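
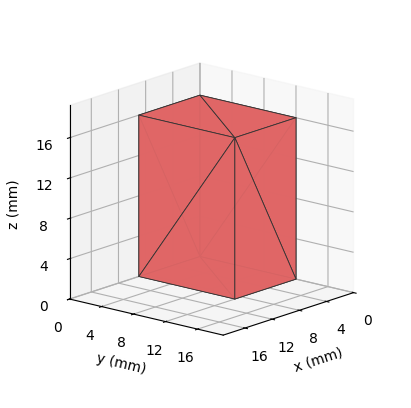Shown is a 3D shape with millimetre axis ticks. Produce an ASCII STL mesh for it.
Reading the render: the shape is a rectangular box, roughly 9 × 12 mm footprint and 16 mm tall (dimensions read to the nearest mm from the axis ticks). For the STL, each face is triangulated and given an outward normal.

solid part
  facet normal 0.0000 0.0000 -1.0000
    outer loop
      vertex 9.0 12.0 0.0
      vertex 9.0 0.0 0.0
      vertex 0.0 0.0 0.0
    endloop
  endfacet
  facet normal 0.0000 0.0000 -1.0000
    outer loop
      vertex 0.0 12.0 0.0
      vertex 9.0 12.0 0.0
      vertex 0.0 0.0 0.0
    endloop
  endfacet
  facet normal 0.0000 0.0000 1.0000
    outer loop
      vertex 0.0 0.0 16.0
      vertex 9.0 0.0 16.0
      vertex 9.0 12.0 16.0
    endloop
  endfacet
  facet normal 0.0000 0.0000 1.0000
    outer loop
      vertex 0.0 0.0 16.0
      vertex 9.0 12.0 16.0
      vertex 0.0 12.0 16.0
    endloop
  endfacet
  facet normal 0.0000 -1.0000 0.0000
    outer loop
      vertex 0.0 0.0 0.0
      vertex 9.0 0.0 0.0
      vertex 9.0 0.0 16.0
    endloop
  endfacet
  facet normal 0.0000 -1.0000 0.0000
    outer loop
      vertex 0.0 0.0 0.0
      vertex 9.0 0.0 16.0
      vertex 0.0 0.0 16.0
    endloop
  endfacet
  facet normal 0.0000 1.0000 0.0000
    outer loop
      vertex 9.0 12.0 16.0
      vertex 9.0 12.0 0.0
      vertex 0.0 12.0 0.0
    endloop
  endfacet
  facet normal 0.0000 1.0000 0.0000
    outer loop
      vertex 0.0 12.0 16.0
      vertex 9.0 12.0 16.0
      vertex 0.0 12.0 0.0
    endloop
  endfacet
  facet normal -1.0000 0.0000 0.0000
    outer loop
      vertex 0.0 12.0 16.0
      vertex 0.0 12.0 0.0
      vertex 0.0 0.0 0.0
    endloop
  endfacet
  facet normal -1.0000 0.0000 0.0000
    outer loop
      vertex 0.0 0.0 16.0
      vertex 0.0 12.0 16.0
      vertex 0.0 0.0 0.0
    endloop
  endfacet
  facet normal 1.0000 0.0000 0.0000
    outer loop
      vertex 9.0 0.0 0.0
      vertex 9.0 12.0 0.0
      vertex 9.0 12.0 16.0
    endloop
  endfacet
  facet normal 1.0000 0.0000 0.0000
    outer loop
      vertex 9.0 0.0 0.0
      vertex 9.0 12.0 16.0
      vertex 9.0 0.0 16.0
    endloop
  endfacet
endsolid part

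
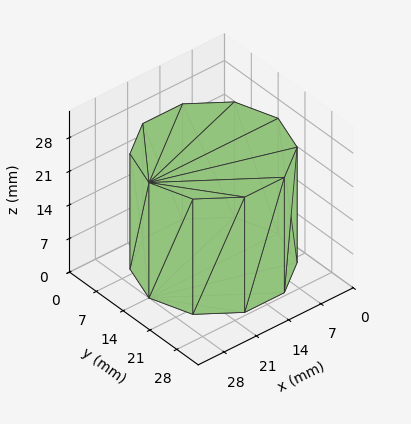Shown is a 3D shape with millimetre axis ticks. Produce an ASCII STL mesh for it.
Reading the render: the shape is a regular 10-sided prism (a cylinder approximated with 10 flat sides), circumscribed radius ≈ 14 mm, height ≈ 24 mm (dimensions read to the nearest mm from the axis ticks). For the STL, each face is triangulated and given an outward normal.

solid part
  facet normal 0.0000 0.0000 -1.0000
    outer loop
      vertex 18.3 27.3 0.0
      vertex 25.3 22.2 0.0
      vertex 28.0 14.0 0.0
    endloop
  endfacet
  facet normal 0.0000 0.0000 -1.0000
    outer loop
      vertex 9.7 27.3 0.0
      vertex 18.3 27.3 0.0
      vertex 28.0 14.0 0.0
    endloop
  endfacet
  facet normal 0.0000 0.0000 -1.0000
    outer loop
      vertex 2.7 22.2 0.0
      vertex 9.7 27.3 0.0
      vertex 28.0 14.0 0.0
    endloop
  endfacet
  facet normal 0.0000 0.0000 -1.0000
    outer loop
      vertex 0.0 14.0 0.0
      vertex 2.7 22.2 0.0
      vertex 28.0 14.0 0.0
    endloop
  endfacet
  facet normal 0.0000 0.0000 -1.0000
    outer loop
      vertex 2.7 5.8 0.0
      vertex 0.0 14.0 0.0
      vertex 28.0 14.0 0.0
    endloop
  endfacet
  facet normal 0.0000 0.0000 -1.0000
    outer loop
      vertex 9.7 0.7 0.0
      vertex 2.7 5.8 0.0
      vertex 28.0 14.0 0.0
    endloop
  endfacet
  facet normal 0.0000 0.0000 -1.0000
    outer loop
      vertex 18.3 0.7 0.0
      vertex 9.7 0.7 0.0
      vertex 28.0 14.0 0.0
    endloop
  endfacet
  facet normal 0.0000 0.0000 -1.0000
    outer loop
      vertex 25.3 5.8 0.0
      vertex 18.3 0.7 0.0
      vertex 28.0 14.0 0.0
    endloop
  endfacet
  facet normal 0.0000 0.0000 1.0000
    outer loop
      vertex 28.0 14.0 24.0
      vertex 25.3 22.2 24.0
      vertex 18.3 27.3 24.0
    endloop
  endfacet
  facet normal 0.0000 0.0000 1.0000
    outer loop
      vertex 28.0 14.0 24.0
      vertex 18.3 27.3 24.0
      vertex 9.7 27.3 24.0
    endloop
  endfacet
  facet normal 0.0000 0.0000 1.0000
    outer loop
      vertex 28.0 14.0 24.0
      vertex 9.7 27.3 24.0
      vertex 2.7 22.2 24.0
    endloop
  endfacet
  facet normal 0.0000 0.0000 1.0000
    outer loop
      vertex 28.0 14.0 24.0
      vertex 2.7 22.2 24.0
      vertex 0.0 14.0 24.0
    endloop
  endfacet
  facet normal 0.0000 0.0000 1.0000
    outer loop
      vertex 28.0 14.0 24.0
      vertex 0.0 14.0 24.0
      vertex 2.7 5.8 24.0
    endloop
  endfacet
  facet normal 0.0000 0.0000 1.0000
    outer loop
      vertex 28.0 14.0 24.0
      vertex 2.7 5.8 24.0
      vertex 9.7 0.7 24.0
    endloop
  endfacet
  facet normal 0.0000 0.0000 1.0000
    outer loop
      vertex 28.0 14.0 24.0
      vertex 9.7 0.7 24.0
      vertex 18.3 0.7 24.0
    endloop
  endfacet
  facet normal 0.0000 0.0000 1.0000
    outer loop
      vertex 28.0 14.0 24.0
      vertex 18.3 0.7 24.0
      vertex 25.3 5.8 24.0
    endloop
  endfacet
  facet normal 0.9498 0.3128 0.0000
    outer loop
      vertex 28.0 14.0 0.0
      vertex 25.3 22.2 0.0
      vertex 25.3 22.2 24.0
    endloop
  endfacet
  facet normal 0.9498 0.3128 0.0000
    outer loop
      vertex 28.0 14.0 0.0
      vertex 25.3 22.2 24.0
      vertex 28.0 14.0 24.0
    endloop
  endfacet
  facet normal 0.5889 0.8082 0.0000
    outer loop
      vertex 25.3 22.2 0.0
      vertex 18.3 27.3 0.0
      vertex 18.3 27.3 24.0
    endloop
  endfacet
  facet normal 0.5889 0.8082 0.0000
    outer loop
      vertex 25.3 22.2 0.0
      vertex 18.3 27.3 24.0
      vertex 25.3 22.2 24.0
    endloop
  endfacet
  facet normal 0.0000 1.0000 0.0000
    outer loop
      vertex 18.3 27.3 0.0
      vertex 9.7 27.3 0.0
      vertex 9.7 27.3 24.0
    endloop
  endfacet
  facet normal 0.0000 1.0000 0.0000
    outer loop
      vertex 18.3 27.3 0.0
      vertex 9.7 27.3 24.0
      vertex 18.3 27.3 24.0
    endloop
  endfacet
  facet normal -0.5889 0.8082 0.0000
    outer loop
      vertex 9.7 27.3 0.0
      vertex 2.7 22.2 0.0
      vertex 2.7 22.2 24.0
    endloop
  endfacet
  facet normal -0.5889 0.8082 0.0000
    outer loop
      vertex 9.7 27.3 0.0
      vertex 2.7 22.2 24.0
      vertex 9.7 27.3 24.0
    endloop
  endfacet
  facet normal -0.9498 0.3128 0.0000
    outer loop
      vertex 2.7 22.2 0.0
      vertex 0.0 14.0 0.0
      vertex 0.0 14.0 24.0
    endloop
  endfacet
  facet normal -0.9498 0.3128 0.0000
    outer loop
      vertex 2.7 22.2 0.0
      vertex 0.0 14.0 24.0
      vertex 2.7 22.2 24.0
    endloop
  endfacet
  facet normal -0.9498 -0.3128 0.0000
    outer loop
      vertex 0.0 14.0 0.0
      vertex 2.7 5.8 0.0
      vertex 2.7 5.8 24.0
    endloop
  endfacet
  facet normal -0.9498 -0.3128 0.0000
    outer loop
      vertex 0.0 14.0 0.0
      vertex 2.7 5.8 24.0
      vertex 0.0 14.0 24.0
    endloop
  endfacet
  facet normal -0.5889 -0.8082 0.0000
    outer loop
      vertex 2.7 5.8 0.0
      vertex 9.7 0.7 0.0
      vertex 9.7 0.7 24.0
    endloop
  endfacet
  facet normal -0.5889 -0.8082 0.0000
    outer loop
      vertex 2.7 5.8 0.0
      vertex 9.7 0.7 24.0
      vertex 2.7 5.8 24.0
    endloop
  endfacet
  facet normal 0.0000 -1.0000 0.0000
    outer loop
      vertex 9.7 0.7 0.0
      vertex 18.3 0.7 0.0
      vertex 18.3 0.7 24.0
    endloop
  endfacet
  facet normal 0.0000 -1.0000 0.0000
    outer loop
      vertex 9.7 0.7 0.0
      vertex 18.3 0.7 24.0
      vertex 9.7 0.7 24.0
    endloop
  endfacet
  facet normal 0.5889 -0.8082 0.0000
    outer loop
      vertex 18.3 0.7 0.0
      vertex 25.3 5.8 0.0
      vertex 25.3 5.8 24.0
    endloop
  endfacet
  facet normal 0.5889 -0.8082 0.0000
    outer loop
      vertex 18.3 0.7 0.0
      vertex 25.3 5.8 24.0
      vertex 18.3 0.7 24.0
    endloop
  endfacet
  facet normal 0.9498 -0.3128 0.0000
    outer loop
      vertex 25.3 5.8 0.0
      vertex 28.0 14.0 0.0
      vertex 28.0 14.0 24.0
    endloop
  endfacet
  facet normal 0.9498 -0.3128 0.0000
    outer loop
      vertex 25.3 5.8 0.0
      vertex 28.0 14.0 24.0
      vertex 25.3 5.8 24.0
    endloop
  endfacet
endsolid part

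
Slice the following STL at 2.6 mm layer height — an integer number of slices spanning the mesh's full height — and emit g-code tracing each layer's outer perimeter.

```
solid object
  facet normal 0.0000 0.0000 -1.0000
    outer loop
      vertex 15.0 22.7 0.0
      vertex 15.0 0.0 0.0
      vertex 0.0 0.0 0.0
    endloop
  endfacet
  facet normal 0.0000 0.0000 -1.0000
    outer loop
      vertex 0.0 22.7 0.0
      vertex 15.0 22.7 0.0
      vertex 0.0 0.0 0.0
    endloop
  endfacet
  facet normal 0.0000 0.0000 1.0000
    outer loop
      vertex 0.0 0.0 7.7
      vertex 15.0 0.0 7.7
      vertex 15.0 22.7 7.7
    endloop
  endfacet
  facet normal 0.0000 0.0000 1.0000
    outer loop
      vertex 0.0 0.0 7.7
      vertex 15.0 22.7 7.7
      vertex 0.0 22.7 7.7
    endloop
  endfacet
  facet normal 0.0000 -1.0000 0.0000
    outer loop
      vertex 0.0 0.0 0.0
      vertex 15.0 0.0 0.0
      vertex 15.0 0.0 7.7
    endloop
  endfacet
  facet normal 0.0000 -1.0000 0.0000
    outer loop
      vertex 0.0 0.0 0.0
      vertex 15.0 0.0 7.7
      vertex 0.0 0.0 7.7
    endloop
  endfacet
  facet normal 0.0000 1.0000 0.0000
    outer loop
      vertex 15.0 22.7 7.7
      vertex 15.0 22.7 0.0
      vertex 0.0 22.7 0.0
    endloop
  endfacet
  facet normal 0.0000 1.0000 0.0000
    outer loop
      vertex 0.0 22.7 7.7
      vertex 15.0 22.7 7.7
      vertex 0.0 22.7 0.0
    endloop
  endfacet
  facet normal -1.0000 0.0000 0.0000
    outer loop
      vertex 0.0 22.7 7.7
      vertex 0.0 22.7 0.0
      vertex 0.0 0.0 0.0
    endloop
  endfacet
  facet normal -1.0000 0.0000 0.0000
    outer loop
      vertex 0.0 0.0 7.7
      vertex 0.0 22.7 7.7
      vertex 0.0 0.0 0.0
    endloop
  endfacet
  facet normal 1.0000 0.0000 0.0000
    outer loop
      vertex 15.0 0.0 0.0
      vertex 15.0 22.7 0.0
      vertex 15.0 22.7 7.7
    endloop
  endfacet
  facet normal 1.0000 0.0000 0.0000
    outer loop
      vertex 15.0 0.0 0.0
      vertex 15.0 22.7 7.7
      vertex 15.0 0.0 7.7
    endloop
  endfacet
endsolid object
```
; perimeter-only toolpath
G21 ; units = mm
G90 ; absolute positioning
G28 ; home
; layer 1
G0 Z2.6
G0 X0.0 Y0.0
G1 X15.0 Y0.0
G1 X15.0 Y22.7
G1 X0.0 Y22.7
G1 X0.0 Y0.0
; layer 2
G0 Z5.1
G0 X0.0 Y0.0
G1 X15.0 Y0.0
G1 X15.0 Y22.7
G1 X0.0 Y22.7
G1 X0.0 Y0.0
; layer 3
G0 Z7.7
G0 X0.0 Y0.0
G1 X15.0 Y0.0
G1 X15.0 Y22.7
G1 X0.0 Y22.7
G1 X0.0 Y0.0
M2 ; end

The solid is a rectangular box, roughly 15 × 22.7 mm footprint and 7.7 mm tall. Slicing at Δz = 2.6 mm — 3 equal slices spanning the solid's height, so layer i sits at z = i·h/3 — gives 3 non-empty perimeters. Each is a 4-segment closed polygon; G0 lifts to the layer z and rapids to the start vertex, then G1 traces the edges.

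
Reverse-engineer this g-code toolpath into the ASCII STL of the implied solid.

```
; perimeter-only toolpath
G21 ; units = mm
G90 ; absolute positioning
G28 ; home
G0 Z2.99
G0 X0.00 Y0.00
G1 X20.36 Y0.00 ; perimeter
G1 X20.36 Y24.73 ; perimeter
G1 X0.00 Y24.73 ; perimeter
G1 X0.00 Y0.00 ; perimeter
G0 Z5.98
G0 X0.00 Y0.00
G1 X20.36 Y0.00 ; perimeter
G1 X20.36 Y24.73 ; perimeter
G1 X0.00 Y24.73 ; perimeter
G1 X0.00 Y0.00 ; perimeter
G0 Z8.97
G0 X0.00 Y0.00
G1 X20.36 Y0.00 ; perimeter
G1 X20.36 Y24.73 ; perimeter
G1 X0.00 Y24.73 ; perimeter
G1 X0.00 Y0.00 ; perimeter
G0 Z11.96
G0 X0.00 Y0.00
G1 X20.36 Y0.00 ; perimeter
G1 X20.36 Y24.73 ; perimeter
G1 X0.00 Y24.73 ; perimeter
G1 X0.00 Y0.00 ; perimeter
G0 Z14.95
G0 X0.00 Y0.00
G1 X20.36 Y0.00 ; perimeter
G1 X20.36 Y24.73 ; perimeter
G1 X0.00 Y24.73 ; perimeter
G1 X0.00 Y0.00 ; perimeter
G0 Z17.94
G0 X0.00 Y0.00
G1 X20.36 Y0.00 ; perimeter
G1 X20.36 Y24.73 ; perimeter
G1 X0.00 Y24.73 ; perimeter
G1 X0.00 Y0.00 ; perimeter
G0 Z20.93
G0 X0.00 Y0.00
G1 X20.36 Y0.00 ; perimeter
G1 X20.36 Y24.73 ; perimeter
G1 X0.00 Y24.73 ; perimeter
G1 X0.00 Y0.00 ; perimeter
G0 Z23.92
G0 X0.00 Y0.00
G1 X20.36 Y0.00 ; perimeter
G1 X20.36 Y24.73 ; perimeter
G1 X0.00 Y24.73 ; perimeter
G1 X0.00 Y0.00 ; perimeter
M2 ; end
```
solid part
  facet normal 0.0000 0.0000 -1.0000
    outer loop
      vertex 20.36 24.73 0.00
      vertex 20.36 0.00 0.00
      vertex 0.00 0.00 0.00
    endloop
  endfacet
  facet normal 0.0000 0.0000 -1.0000
    outer loop
      vertex 0.00 24.73 0.00
      vertex 20.36 24.73 0.00
      vertex 0.00 0.00 0.00
    endloop
  endfacet
  facet normal 0.0000 0.0000 1.0000
    outer loop
      vertex 0.00 0.00 23.92
      vertex 20.36 0.00 23.92
      vertex 20.36 24.73 23.92
    endloop
  endfacet
  facet normal 0.0000 0.0000 1.0000
    outer loop
      vertex 0.00 0.00 23.92
      vertex 20.36 24.73 23.92
      vertex 0.00 24.73 23.92
    endloop
  endfacet
  facet normal 0.0000 -1.0000 0.0000
    outer loop
      vertex 0.00 0.00 0.00
      vertex 20.36 0.00 0.00
      vertex 20.36 0.00 23.92
    endloop
  endfacet
  facet normal 0.0000 -1.0000 0.0000
    outer loop
      vertex 0.00 0.00 0.00
      vertex 20.36 0.00 23.92
      vertex 0.00 0.00 23.92
    endloop
  endfacet
  facet normal 0.0000 1.0000 0.0000
    outer loop
      vertex 20.36 24.73 23.92
      vertex 20.36 24.73 0.00
      vertex 0.00 24.73 0.00
    endloop
  endfacet
  facet normal 0.0000 1.0000 0.0000
    outer loop
      vertex 0.00 24.73 23.92
      vertex 20.36 24.73 23.92
      vertex 0.00 24.73 0.00
    endloop
  endfacet
  facet normal -1.0000 0.0000 0.0000
    outer loop
      vertex 0.00 24.73 23.92
      vertex 0.00 24.73 0.00
      vertex 0.00 0.00 0.00
    endloop
  endfacet
  facet normal -1.0000 0.0000 0.0000
    outer loop
      vertex 0.00 0.00 23.92
      vertex 0.00 24.73 23.92
      vertex 0.00 0.00 0.00
    endloop
  endfacet
  facet normal 1.0000 0.0000 0.0000
    outer loop
      vertex 20.36 0.00 0.00
      vertex 20.36 24.73 0.00
      vertex 20.36 24.73 23.92
    endloop
  endfacet
  facet normal 1.0000 0.0000 0.0000
    outer loop
      vertex 20.36 0.00 0.00
      vertex 20.36 24.73 23.92
      vertex 20.36 0.00 23.92
    endloop
  endfacet
endsolid part

The G0 Z moves step by Δz≈2.99 mm. Every layer's G1 loop is the same polygon, so the solid is a straight extrusion of it from z=0 to z≈23.9. Closing with flat bottom and top caps and triangulating gives 12 facets — a rectangular box, roughly 20.4 × 24.7 mm footprint and 23.9 mm tall.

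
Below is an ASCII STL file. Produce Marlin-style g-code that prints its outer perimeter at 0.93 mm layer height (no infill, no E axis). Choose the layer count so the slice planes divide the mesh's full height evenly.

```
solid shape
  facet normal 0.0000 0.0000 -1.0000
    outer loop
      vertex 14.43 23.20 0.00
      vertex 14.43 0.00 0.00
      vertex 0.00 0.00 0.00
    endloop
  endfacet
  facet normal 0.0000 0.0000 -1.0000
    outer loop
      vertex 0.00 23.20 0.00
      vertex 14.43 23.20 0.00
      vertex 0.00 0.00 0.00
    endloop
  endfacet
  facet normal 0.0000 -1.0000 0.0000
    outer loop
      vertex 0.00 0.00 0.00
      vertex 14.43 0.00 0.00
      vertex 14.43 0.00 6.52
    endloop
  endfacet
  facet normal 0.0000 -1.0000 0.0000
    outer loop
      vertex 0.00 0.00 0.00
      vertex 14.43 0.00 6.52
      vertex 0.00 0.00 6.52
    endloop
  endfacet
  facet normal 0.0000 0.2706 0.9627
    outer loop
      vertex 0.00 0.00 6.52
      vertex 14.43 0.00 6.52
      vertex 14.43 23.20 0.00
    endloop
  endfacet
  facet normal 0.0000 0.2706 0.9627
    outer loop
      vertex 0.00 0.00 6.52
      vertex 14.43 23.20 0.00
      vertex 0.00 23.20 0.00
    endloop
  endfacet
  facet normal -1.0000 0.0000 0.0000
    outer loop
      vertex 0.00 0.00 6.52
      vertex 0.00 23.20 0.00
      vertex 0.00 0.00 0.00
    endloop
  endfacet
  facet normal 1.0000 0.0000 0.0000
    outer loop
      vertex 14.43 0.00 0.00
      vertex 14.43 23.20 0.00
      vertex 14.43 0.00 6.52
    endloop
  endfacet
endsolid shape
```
; perimeter-only toolpath
G21 ; units = mm
G90 ; absolute positioning
G28 ; home
; layer 1
G0 Z0.93
G0 X0.00 Y0.00
G1 X14.43 Y0.00
G1 X14.43 Y19.89
G1 X0.00 Y19.89
G1 X0.00 Y0.00
; layer 2
G0 Z1.86
G0 X0.00 Y0.00
G1 X14.43 Y0.00
G1 X14.43 Y16.57
G1 X0.00 Y16.57
G1 X0.00 Y0.00
; layer 3
G0 Z2.79
G0 X0.00 Y0.00
G1 X14.43 Y0.00
G1 X14.43 Y13.26
G1 X0.00 Y13.26
G1 X0.00 Y0.00
; layer 4
G0 Z3.73
G0 X0.00 Y0.00
G1 X14.43 Y0.00
G1 X14.43 Y9.94
G1 X0.00 Y9.94
G1 X0.00 Y0.00
; layer 5
G0 Z4.66
G0 X0.00 Y0.00
G1 X14.43 Y0.00
G1 X14.43 Y6.63
G1 X0.00 Y6.63
G1 X0.00 Y0.00
; layer 6
G0 Z5.59
G0 X0.00 Y0.00
G1 X14.43 Y0.00
G1 X14.43 Y3.31
G1 X0.00 Y3.31
G1 X0.00 Y0.00
M2 ; end

The solid is a wedge (ramp): 14.4 × 23.2 mm base, rising to 6.52 mm along the y=0 edge and sloping linearly to z=0 at y=23.2. Slicing at Δz = 0.93 mm — 7 equal slices spanning the solid's height, so layer i sits at z = i·h/7 — gives 6 non-empty perimeters. Each is a 4-segment closed polygon; G0 lifts to the layer z and rapids to the start vertex, then G1 traces the edges. The cross-section shrinks linearly with z (the slice at the apex is degenerate and omitted).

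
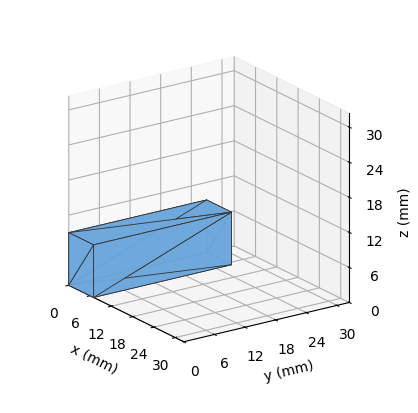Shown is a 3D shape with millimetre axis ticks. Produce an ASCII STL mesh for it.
Reading the render: the shape is a rectangular box, roughly 7 × 27 mm footprint and 9 mm tall (dimensions read to the nearest mm from the axis ticks). For the STL, each face is triangulated and given an outward normal.

solid part
  facet normal 0.0000 0.0000 -1.0000
    outer loop
      vertex 7.00 27.00 0.00
      vertex 7.00 0.00 0.00
      vertex 0.00 0.00 0.00
    endloop
  endfacet
  facet normal 0.0000 0.0000 -1.0000
    outer loop
      vertex 0.00 27.00 0.00
      vertex 7.00 27.00 0.00
      vertex 0.00 0.00 0.00
    endloop
  endfacet
  facet normal 0.0000 0.0000 1.0000
    outer loop
      vertex 0.00 0.00 9.00
      vertex 7.00 0.00 9.00
      vertex 7.00 27.00 9.00
    endloop
  endfacet
  facet normal 0.0000 0.0000 1.0000
    outer loop
      vertex 0.00 0.00 9.00
      vertex 7.00 27.00 9.00
      vertex 0.00 27.00 9.00
    endloop
  endfacet
  facet normal 0.0000 -1.0000 0.0000
    outer loop
      vertex 0.00 0.00 0.00
      vertex 7.00 0.00 0.00
      vertex 7.00 0.00 9.00
    endloop
  endfacet
  facet normal 0.0000 -1.0000 0.0000
    outer loop
      vertex 0.00 0.00 0.00
      vertex 7.00 0.00 9.00
      vertex 0.00 0.00 9.00
    endloop
  endfacet
  facet normal 0.0000 1.0000 0.0000
    outer loop
      vertex 7.00 27.00 9.00
      vertex 7.00 27.00 0.00
      vertex 0.00 27.00 0.00
    endloop
  endfacet
  facet normal 0.0000 1.0000 0.0000
    outer loop
      vertex 0.00 27.00 9.00
      vertex 7.00 27.00 9.00
      vertex 0.00 27.00 0.00
    endloop
  endfacet
  facet normal -1.0000 0.0000 0.0000
    outer loop
      vertex 0.00 27.00 9.00
      vertex 0.00 27.00 0.00
      vertex 0.00 0.00 0.00
    endloop
  endfacet
  facet normal -1.0000 0.0000 0.0000
    outer loop
      vertex 0.00 0.00 9.00
      vertex 0.00 27.00 9.00
      vertex 0.00 0.00 0.00
    endloop
  endfacet
  facet normal 1.0000 0.0000 0.0000
    outer loop
      vertex 7.00 0.00 0.00
      vertex 7.00 27.00 0.00
      vertex 7.00 27.00 9.00
    endloop
  endfacet
  facet normal 1.0000 0.0000 0.0000
    outer loop
      vertex 7.00 0.00 0.00
      vertex 7.00 27.00 9.00
      vertex 7.00 0.00 9.00
    endloop
  endfacet
endsolid part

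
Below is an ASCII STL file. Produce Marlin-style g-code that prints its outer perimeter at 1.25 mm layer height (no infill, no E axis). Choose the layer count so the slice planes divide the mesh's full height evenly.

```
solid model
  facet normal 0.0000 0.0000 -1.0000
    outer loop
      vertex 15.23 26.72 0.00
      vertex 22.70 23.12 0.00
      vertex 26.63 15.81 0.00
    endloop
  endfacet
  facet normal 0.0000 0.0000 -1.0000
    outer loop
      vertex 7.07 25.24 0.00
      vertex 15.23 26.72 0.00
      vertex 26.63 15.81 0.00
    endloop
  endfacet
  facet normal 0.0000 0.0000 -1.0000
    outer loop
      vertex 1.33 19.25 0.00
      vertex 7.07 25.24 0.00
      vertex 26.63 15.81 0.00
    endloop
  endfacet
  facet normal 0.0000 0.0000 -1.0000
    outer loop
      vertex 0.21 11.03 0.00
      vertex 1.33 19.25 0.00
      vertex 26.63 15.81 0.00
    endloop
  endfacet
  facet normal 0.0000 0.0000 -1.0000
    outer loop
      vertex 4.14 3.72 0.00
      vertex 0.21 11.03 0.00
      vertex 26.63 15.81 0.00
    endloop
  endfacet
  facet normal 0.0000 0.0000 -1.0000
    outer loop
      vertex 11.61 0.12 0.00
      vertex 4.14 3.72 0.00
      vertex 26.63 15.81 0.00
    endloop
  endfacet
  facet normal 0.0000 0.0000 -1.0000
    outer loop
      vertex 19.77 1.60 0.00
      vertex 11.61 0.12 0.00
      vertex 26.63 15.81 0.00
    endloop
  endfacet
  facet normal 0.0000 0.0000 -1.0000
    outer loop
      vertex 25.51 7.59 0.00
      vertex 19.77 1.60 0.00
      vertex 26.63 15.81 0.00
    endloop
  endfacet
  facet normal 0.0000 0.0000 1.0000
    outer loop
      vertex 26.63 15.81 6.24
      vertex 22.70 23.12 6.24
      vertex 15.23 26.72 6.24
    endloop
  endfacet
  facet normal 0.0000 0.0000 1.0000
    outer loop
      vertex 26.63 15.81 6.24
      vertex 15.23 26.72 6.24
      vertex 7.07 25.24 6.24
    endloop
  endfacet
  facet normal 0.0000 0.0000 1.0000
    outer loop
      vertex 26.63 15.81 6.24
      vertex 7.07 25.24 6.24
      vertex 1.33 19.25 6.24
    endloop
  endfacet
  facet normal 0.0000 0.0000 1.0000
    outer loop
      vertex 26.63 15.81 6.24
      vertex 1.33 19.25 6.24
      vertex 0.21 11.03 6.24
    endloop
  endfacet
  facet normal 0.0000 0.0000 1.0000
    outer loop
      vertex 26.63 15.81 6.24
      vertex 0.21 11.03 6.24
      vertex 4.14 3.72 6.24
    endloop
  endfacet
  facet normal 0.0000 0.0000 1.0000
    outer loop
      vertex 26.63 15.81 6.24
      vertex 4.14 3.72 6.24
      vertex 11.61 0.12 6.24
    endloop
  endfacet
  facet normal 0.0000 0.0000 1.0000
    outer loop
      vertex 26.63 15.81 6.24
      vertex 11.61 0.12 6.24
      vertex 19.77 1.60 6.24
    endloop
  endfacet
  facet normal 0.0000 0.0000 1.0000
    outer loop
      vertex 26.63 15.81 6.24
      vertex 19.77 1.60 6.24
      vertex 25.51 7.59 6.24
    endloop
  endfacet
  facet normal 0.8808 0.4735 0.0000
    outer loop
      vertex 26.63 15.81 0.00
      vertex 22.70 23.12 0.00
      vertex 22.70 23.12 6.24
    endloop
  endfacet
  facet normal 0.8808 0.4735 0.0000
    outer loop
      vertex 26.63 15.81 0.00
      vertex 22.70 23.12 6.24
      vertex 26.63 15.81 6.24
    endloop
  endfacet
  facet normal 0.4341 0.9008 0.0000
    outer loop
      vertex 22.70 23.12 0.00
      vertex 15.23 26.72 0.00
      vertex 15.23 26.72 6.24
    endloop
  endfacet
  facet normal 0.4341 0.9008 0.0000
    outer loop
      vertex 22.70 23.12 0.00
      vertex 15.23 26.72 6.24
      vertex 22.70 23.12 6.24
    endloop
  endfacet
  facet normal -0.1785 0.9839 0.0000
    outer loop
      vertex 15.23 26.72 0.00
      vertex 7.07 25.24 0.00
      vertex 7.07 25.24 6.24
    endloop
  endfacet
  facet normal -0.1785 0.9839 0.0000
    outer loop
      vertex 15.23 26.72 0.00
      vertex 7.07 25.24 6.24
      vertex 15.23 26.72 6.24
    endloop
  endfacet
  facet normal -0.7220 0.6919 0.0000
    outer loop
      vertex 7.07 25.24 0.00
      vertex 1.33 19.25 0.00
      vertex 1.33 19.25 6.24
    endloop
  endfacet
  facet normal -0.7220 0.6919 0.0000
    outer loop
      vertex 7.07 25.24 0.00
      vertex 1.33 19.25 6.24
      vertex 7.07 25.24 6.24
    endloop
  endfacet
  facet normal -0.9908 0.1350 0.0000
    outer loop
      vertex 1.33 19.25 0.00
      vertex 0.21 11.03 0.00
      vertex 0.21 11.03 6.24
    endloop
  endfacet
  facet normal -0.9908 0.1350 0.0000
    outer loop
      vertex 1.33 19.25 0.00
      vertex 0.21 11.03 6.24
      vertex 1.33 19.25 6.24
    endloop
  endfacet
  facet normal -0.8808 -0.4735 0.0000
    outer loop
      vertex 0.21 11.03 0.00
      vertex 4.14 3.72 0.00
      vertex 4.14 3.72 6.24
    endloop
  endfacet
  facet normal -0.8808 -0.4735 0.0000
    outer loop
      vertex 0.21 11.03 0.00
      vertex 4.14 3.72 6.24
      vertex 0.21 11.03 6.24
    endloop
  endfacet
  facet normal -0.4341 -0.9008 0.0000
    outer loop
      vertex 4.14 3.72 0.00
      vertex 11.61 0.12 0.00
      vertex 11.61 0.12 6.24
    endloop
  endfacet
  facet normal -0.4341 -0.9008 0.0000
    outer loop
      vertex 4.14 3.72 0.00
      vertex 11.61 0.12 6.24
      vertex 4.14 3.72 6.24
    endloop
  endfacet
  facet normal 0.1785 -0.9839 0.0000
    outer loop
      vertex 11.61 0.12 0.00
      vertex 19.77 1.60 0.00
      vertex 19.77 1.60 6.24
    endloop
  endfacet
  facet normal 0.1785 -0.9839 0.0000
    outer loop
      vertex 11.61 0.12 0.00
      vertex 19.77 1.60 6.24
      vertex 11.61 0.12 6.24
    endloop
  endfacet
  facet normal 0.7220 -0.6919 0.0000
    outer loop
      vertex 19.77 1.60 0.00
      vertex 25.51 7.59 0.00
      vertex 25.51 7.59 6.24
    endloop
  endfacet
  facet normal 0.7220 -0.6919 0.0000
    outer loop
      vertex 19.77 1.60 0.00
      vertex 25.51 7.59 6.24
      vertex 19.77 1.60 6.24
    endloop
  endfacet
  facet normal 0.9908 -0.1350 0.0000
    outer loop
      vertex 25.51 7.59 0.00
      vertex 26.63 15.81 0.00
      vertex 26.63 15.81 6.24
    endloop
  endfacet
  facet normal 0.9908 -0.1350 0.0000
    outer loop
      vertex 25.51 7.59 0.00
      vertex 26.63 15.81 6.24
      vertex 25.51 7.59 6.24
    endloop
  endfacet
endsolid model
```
; perimeter-only toolpath
G21 ; units = mm
G90 ; absolute positioning
G28 ; home
; layer 1
G0 Z1.25
G0 X26.63 Y15.81
G1 X22.70 Y23.12
G1 X15.23 Y26.72
G1 X7.07 Y25.24
G1 X1.33 Y19.25
G1 X0.21 Y11.03
G1 X4.14 Y3.72
G1 X11.61 Y0.12
G1 X19.77 Y1.60
G1 X25.51 Y7.59
G1 X26.63 Y15.81
; layer 2
G0 Z2.50
G0 X26.63 Y15.81
G1 X22.70 Y23.12
G1 X15.23 Y26.72
G1 X7.07 Y25.24
G1 X1.33 Y19.25
G1 X0.21 Y11.03
G1 X4.14 Y3.72
G1 X11.61 Y0.12
G1 X19.77 Y1.60
G1 X25.51 Y7.59
G1 X26.63 Y15.81
; layer 3
G0 Z3.74
G0 X26.63 Y15.81
G1 X22.70 Y23.12
G1 X15.23 Y26.72
G1 X7.07 Y25.24
G1 X1.33 Y19.25
G1 X0.21 Y11.03
G1 X4.14 Y3.72
G1 X11.61 Y0.12
G1 X19.77 Y1.60
G1 X25.51 Y7.59
G1 X26.63 Y15.81
; layer 4
G0 Z4.99
G0 X26.63 Y15.81
G1 X22.70 Y23.12
G1 X15.23 Y26.72
G1 X7.07 Y25.24
G1 X1.33 Y19.25
G1 X0.21 Y11.03
G1 X4.14 Y3.72
G1 X11.61 Y0.12
G1 X19.77 Y1.60
G1 X25.51 Y7.59
G1 X26.63 Y15.81
; layer 5
G0 Z6.24
G0 X26.63 Y15.81
G1 X22.70 Y23.12
G1 X15.23 Y26.72
G1 X7.07 Y25.24
G1 X1.33 Y19.25
G1 X0.21 Y11.03
G1 X4.14 Y3.72
G1 X11.61 Y0.12
G1 X19.77 Y1.60
G1 X25.51 Y7.59
G1 X26.63 Y15.81
M2 ; end

The solid is a regular 10-sided prism (a cylinder approximated with 10 flat sides), circumscribed radius ≈ 13.4 mm, height ≈ 6.24 mm. Slicing at Δz = 1.25 mm — 5 equal slices spanning the solid's height, so layer i sits at z = i·h/5 — gives 5 non-empty perimeters. Each is a 10-segment closed polygon; G0 lifts to the layer z and rapids to the start vertex, then G1 traces the edges.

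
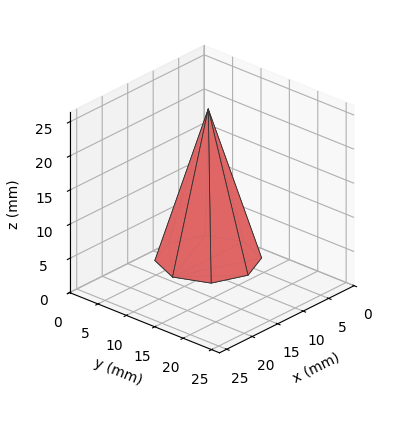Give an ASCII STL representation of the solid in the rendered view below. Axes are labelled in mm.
Reading the render: the shape is a regular 8-sided pyramid, base circumscribed radius ≈ 7 mm, apex at z ≈ 22 mm (dimensions read to the nearest mm from the axis ticks). For the STL, each face is triangulated and given an outward normal.

solid part
  facet normal 0.0000 0.0000 -1.0000
    outer loop
      vertex 7.000 14.000 0.000
      vertex 11.950 11.950 0.000
      vertex 14.000 7.000 0.000
    endloop
  endfacet
  facet normal 0.0000 0.0000 -1.0000
    outer loop
      vertex 2.050 11.950 0.000
      vertex 7.000 14.000 0.000
      vertex 14.000 7.000 0.000
    endloop
  endfacet
  facet normal 0.0000 0.0000 -1.0000
    outer loop
      vertex 0.000 7.000 0.000
      vertex 2.050 11.950 0.000
      vertex 14.000 7.000 0.000
    endloop
  endfacet
  facet normal 0.0000 0.0000 -1.0000
    outer loop
      vertex 2.050 2.050 0.000
      vertex 0.000 7.000 0.000
      vertex 14.000 7.000 0.000
    endloop
  endfacet
  facet normal 0.0000 0.0000 -1.0000
    outer loop
      vertex 7.000 0.000 0.000
      vertex 2.050 2.050 0.000
      vertex 14.000 7.000 0.000
    endloop
  endfacet
  facet normal 0.0000 0.0000 -1.0000
    outer loop
      vertex 11.950 2.050 0.000
      vertex 7.000 0.000 0.000
      vertex 14.000 7.000 0.000
    endloop
  endfacet
  facet normal 0.8864 0.3671 0.2820
    outer loop
      vertex 14.000 7.000 0.000
      vertex 11.950 11.950 0.000
      vertex 7.000 7.000 22.000
    endloop
  endfacet
  facet normal 0.3671 0.8864 0.2820
    outer loop
      vertex 11.950 11.950 0.000
      vertex 7.000 14.000 0.000
      vertex 7.000 7.000 22.000
    endloop
  endfacet
  facet normal -0.3671 0.8864 0.2820
    outer loop
      vertex 7.000 14.000 0.000
      vertex 2.050 11.950 0.000
      vertex 7.000 7.000 22.000
    endloop
  endfacet
  facet normal -0.8864 0.3671 0.2820
    outer loop
      vertex 2.050 11.950 0.000
      vertex 0.000 7.000 0.000
      vertex 7.000 7.000 22.000
    endloop
  endfacet
  facet normal -0.8864 -0.3671 0.2820
    outer loop
      vertex 0.000 7.000 0.000
      vertex 2.050 2.050 0.000
      vertex 7.000 7.000 22.000
    endloop
  endfacet
  facet normal -0.3671 -0.8864 0.2820
    outer loop
      vertex 2.050 2.050 0.000
      vertex 7.000 0.000 0.000
      vertex 7.000 7.000 22.000
    endloop
  endfacet
  facet normal 0.3671 -0.8864 0.2820
    outer loop
      vertex 7.000 0.000 0.000
      vertex 11.950 2.050 0.000
      vertex 7.000 7.000 22.000
    endloop
  endfacet
  facet normal 0.8864 -0.3671 0.2820
    outer loop
      vertex 11.950 2.050 0.000
      vertex 14.000 7.000 0.000
      vertex 7.000 7.000 22.000
    endloop
  endfacet
endsolid part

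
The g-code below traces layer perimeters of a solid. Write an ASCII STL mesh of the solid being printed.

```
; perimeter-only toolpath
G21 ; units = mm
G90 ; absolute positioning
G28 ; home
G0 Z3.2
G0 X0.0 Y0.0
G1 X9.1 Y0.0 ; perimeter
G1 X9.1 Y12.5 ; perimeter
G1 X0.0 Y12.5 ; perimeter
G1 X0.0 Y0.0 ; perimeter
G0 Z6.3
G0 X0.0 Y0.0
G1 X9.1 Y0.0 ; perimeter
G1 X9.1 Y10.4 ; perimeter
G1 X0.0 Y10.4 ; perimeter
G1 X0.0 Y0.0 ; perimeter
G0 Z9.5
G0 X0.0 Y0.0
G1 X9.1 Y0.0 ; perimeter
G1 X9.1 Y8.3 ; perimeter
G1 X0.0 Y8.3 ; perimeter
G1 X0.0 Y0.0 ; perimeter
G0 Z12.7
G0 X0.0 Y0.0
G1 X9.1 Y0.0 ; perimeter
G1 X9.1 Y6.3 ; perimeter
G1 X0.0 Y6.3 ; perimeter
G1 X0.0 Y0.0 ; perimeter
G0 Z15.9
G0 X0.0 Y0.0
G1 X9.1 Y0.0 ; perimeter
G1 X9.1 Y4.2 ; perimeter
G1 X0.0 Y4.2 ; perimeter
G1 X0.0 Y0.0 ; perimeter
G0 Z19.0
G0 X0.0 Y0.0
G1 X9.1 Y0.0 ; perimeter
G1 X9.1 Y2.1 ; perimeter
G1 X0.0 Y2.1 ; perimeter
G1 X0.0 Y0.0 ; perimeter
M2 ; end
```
solid part
  facet normal 0.0000 0.0000 -1.0000
    outer loop
      vertex 9.1 14.6 0.0
      vertex 9.1 0.0 0.0
      vertex 0.0 0.0 0.0
    endloop
  endfacet
  facet normal 0.0000 0.0000 -1.0000
    outer loop
      vertex 0.0 14.6 0.0
      vertex 9.1 14.6 0.0
      vertex 0.0 0.0 0.0
    endloop
  endfacet
  facet normal 0.0000 -1.0000 0.0000
    outer loop
      vertex 0.0 0.0 0.0
      vertex 9.1 0.0 0.0
      vertex 9.1 0.0 22.2
    endloop
  endfacet
  facet normal 0.0000 -1.0000 0.0000
    outer loop
      vertex 0.0 0.0 0.0
      vertex 9.1 0.0 22.2
      vertex 0.0 0.0 22.2
    endloop
  endfacet
  facet normal 0.0000 0.8355 0.5495
    outer loop
      vertex 0.0 0.0 22.2
      vertex 9.1 0.0 22.2
      vertex 9.1 14.6 0.0
    endloop
  endfacet
  facet normal 0.0000 0.8355 0.5495
    outer loop
      vertex 0.0 0.0 22.2
      vertex 9.1 14.6 0.0
      vertex 0.0 14.6 0.0
    endloop
  endfacet
  facet normal -1.0000 0.0000 0.0000
    outer loop
      vertex 0.0 0.0 22.2
      vertex 0.0 14.6 0.0
      vertex 0.0 0.0 0.0
    endloop
  endfacet
  facet normal 1.0000 0.0000 0.0000
    outer loop
      vertex 9.1 0.0 0.0
      vertex 9.1 14.6 0.0
      vertex 9.1 0.0 22.2
    endloop
  endfacet
endsolid part

The G0 Z moves step by Δz≈3.2 mm. The G1 loops shrink linearly with z, so the solid tapers from its base footprint up to z≈22.2. Closing with a flat bottom cap and the tapered top and triangulating gives 8 facets — a wedge (ramp): 9.1 × 14.6 mm base, rising to 22.2 mm along the y=0 edge and sloping linearly to z=0 at y=14.6.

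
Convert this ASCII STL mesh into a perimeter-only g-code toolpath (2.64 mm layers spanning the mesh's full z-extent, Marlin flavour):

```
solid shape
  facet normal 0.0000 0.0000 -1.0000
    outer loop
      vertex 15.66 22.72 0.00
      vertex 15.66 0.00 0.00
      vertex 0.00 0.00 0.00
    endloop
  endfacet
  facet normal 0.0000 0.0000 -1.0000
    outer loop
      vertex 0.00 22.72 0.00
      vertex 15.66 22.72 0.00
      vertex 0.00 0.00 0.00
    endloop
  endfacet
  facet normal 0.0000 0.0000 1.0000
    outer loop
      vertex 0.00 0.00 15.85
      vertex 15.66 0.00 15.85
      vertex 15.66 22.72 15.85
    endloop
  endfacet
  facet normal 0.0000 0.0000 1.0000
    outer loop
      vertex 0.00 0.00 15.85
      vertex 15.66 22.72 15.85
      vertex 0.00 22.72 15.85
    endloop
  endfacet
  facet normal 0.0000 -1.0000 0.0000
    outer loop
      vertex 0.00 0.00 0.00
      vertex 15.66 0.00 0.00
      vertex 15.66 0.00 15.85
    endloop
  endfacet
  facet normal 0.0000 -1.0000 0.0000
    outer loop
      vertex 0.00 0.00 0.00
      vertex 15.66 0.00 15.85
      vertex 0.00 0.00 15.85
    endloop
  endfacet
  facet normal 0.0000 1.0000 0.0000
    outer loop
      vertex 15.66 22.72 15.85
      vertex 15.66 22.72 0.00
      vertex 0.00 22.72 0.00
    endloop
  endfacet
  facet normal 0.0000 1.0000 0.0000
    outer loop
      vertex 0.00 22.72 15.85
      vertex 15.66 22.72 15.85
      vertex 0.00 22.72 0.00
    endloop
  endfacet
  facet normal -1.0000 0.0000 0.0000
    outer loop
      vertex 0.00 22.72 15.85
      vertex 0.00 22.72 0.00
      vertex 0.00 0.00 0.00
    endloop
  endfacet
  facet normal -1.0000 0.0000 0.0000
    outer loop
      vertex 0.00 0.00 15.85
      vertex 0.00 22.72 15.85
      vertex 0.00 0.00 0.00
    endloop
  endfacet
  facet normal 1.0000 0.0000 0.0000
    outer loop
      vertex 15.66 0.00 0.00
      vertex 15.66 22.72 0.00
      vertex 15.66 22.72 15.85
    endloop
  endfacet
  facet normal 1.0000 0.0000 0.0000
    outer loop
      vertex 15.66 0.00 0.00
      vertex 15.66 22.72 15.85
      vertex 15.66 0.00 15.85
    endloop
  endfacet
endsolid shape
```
; perimeter-only toolpath
G21 ; units = mm
G90 ; absolute positioning
G28 ; home
; layer 1
G0 Z2.64
G0 X0.00 Y0.00
G1 X15.66 Y0.00
G1 X15.66 Y22.72
G1 X0.00 Y22.72
G1 X0.00 Y0.00
; layer 2
G0 Z5.28
G0 X0.00 Y0.00
G1 X15.66 Y0.00
G1 X15.66 Y22.72
G1 X0.00 Y22.72
G1 X0.00 Y0.00
; layer 3
G0 Z7.92
G0 X0.00 Y0.00
G1 X15.66 Y0.00
G1 X15.66 Y22.72
G1 X0.00 Y22.72
G1 X0.00 Y0.00
; layer 4
G0 Z10.57
G0 X0.00 Y0.00
G1 X15.66 Y0.00
G1 X15.66 Y22.72
G1 X0.00 Y22.72
G1 X0.00 Y0.00
; layer 5
G0 Z13.21
G0 X0.00 Y0.00
G1 X15.66 Y0.00
G1 X15.66 Y22.72
G1 X0.00 Y22.72
G1 X0.00 Y0.00
; layer 6
G0 Z15.85
G0 X0.00 Y0.00
G1 X15.66 Y0.00
G1 X15.66 Y22.72
G1 X0.00 Y22.72
G1 X0.00 Y0.00
M2 ; end

The solid is a rectangular box, roughly 15.7 × 22.7 mm footprint and 15.8 mm tall. Slicing at Δz = 2.64 mm — 6 equal slices spanning the solid's height, so layer i sits at z = i·h/6 — gives 6 non-empty perimeters. Each is a 4-segment closed polygon; G0 lifts to the layer z and rapids to the start vertex, then G1 traces the edges.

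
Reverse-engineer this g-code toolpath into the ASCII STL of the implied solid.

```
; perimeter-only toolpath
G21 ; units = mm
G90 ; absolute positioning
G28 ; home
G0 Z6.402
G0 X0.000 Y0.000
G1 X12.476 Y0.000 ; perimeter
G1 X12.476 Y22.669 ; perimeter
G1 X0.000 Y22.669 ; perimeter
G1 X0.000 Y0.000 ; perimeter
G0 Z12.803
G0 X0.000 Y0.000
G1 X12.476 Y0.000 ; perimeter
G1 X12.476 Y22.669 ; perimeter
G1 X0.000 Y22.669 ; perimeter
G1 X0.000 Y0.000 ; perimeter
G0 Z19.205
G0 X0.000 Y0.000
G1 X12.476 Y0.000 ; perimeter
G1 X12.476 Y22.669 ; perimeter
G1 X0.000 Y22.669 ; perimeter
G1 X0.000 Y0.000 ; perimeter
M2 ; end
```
solid part
  facet normal 0.0000 0.0000 -1.0000
    outer loop
      vertex 12.476 22.669 0.000
      vertex 12.476 0.000 0.000
      vertex 0.000 0.000 0.000
    endloop
  endfacet
  facet normal 0.0000 0.0000 -1.0000
    outer loop
      vertex 0.000 22.669 0.000
      vertex 12.476 22.669 0.000
      vertex 0.000 0.000 0.000
    endloop
  endfacet
  facet normal 0.0000 0.0000 1.0000
    outer loop
      vertex 0.000 0.000 19.205
      vertex 12.476 0.000 19.205
      vertex 12.476 22.669 19.205
    endloop
  endfacet
  facet normal 0.0000 0.0000 1.0000
    outer loop
      vertex 0.000 0.000 19.205
      vertex 12.476 22.669 19.205
      vertex 0.000 22.669 19.205
    endloop
  endfacet
  facet normal 0.0000 -1.0000 0.0000
    outer loop
      vertex 0.000 0.000 0.000
      vertex 12.476 0.000 0.000
      vertex 12.476 0.000 19.205
    endloop
  endfacet
  facet normal 0.0000 -1.0000 0.0000
    outer loop
      vertex 0.000 0.000 0.000
      vertex 12.476 0.000 19.205
      vertex 0.000 0.000 19.205
    endloop
  endfacet
  facet normal 0.0000 1.0000 0.0000
    outer loop
      vertex 12.476 22.669 19.205
      vertex 12.476 22.669 0.000
      vertex 0.000 22.669 0.000
    endloop
  endfacet
  facet normal 0.0000 1.0000 0.0000
    outer loop
      vertex 0.000 22.669 19.205
      vertex 12.476 22.669 19.205
      vertex 0.000 22.669 0.000
    endloop
  endfacet
  facet normal -1.0000 0.0000 0.0000
    outer loop
      vertex 0.000 22.669 19.205
      vertex 0.000 22.669 0.000
      vertex 0.000 0.000 0.000
    endloop
  endfacet
  facet normal -1.0000 0.0000 0.0000
    outer loop
      vertex 0.000 0.000 19.205
      vertex 0.000 22.669 19.205
      vertex 0.000 0.000 0.000
    endloop
  endfacet
  facet normal 1.0000 0.0000 0.0000
    outer loop
      vertex 12.476 0.000 0.000
      vertex 12.476 22.669 0.000
      vertex 12.476 22.669 19.205
    endloop
  endfacet
  facet normal 1.0000 0.0000 0.0000
    outer loop
      vertex 12.476 0.000 0.000
      vertex 12.476 22.669 19.205
      vertex 12.476 0.000 19.205
    endloop
  endfacet
endsolid part

The G0 Z moves step by Δz≈6.402 mm. Every layer's G1 loop is the same polygon, so the solid is a straight extrusion of it from z=0 to z≈19.2. Closing with flat bottom and top caps and triangulating gives 12 facets — a rectangular box, roughly 12.5 × 22.7 mm footprint and 19.2 mm tall.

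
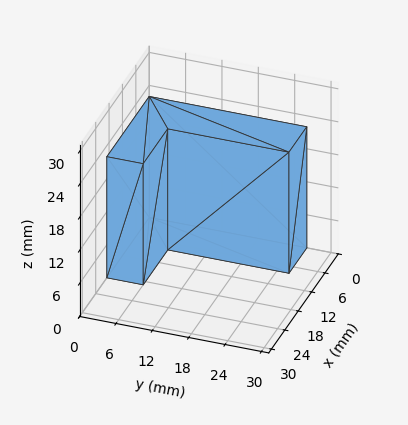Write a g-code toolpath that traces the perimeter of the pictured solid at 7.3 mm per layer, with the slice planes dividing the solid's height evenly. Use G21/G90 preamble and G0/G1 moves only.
Reading the render: the shape is an L-shaped prism: outer 19 × 26 mm, arm thicknesses ≈ 6 mm (horizontal) and 8 mm (vertical), extruded 22 mm in z (dimensions read to the nearest mm from the axis ticks). For the g-code, the solid's height is divided into equal slices at the stated Δz and each level perimeter traced with G1 moves after a G0 lift.

; perimeter-only toolpath
G21 ; units = mm
G90 ; absolute positioning
G28 ; home
; layer 1
G0 Z7.3
G0 X0.0 Y0.0
G1 X19.0 Y0.0
G1 X19.0 Y6.0
G1 X8.0 Y6.0
G1 X8.0 Y26.0
G1 X0.0 Y26.0
G1 X0.0 Y0.0
; layer 2
G0 Z14.7
G0 X0.0 Y0.0
G1 X19.0 Y0.0
G1 X19.0 Y6.0
G1 X8.0 Y6.0
G1 X8.0 Y26.0
G1 X0.0 Y26.0
G1 X0.0 Y0.0
; layer 3
G0 Z22.0
G0 X0.0 Y0.0
G1 X19.0 Y0.0
G1 X19.0 Y6.0
G1 X8.0 Y6.0
G1 X8.0 Y26.0
G1 X0.0 Y26.0
G1 X0.0 Y0.0
M2 ; end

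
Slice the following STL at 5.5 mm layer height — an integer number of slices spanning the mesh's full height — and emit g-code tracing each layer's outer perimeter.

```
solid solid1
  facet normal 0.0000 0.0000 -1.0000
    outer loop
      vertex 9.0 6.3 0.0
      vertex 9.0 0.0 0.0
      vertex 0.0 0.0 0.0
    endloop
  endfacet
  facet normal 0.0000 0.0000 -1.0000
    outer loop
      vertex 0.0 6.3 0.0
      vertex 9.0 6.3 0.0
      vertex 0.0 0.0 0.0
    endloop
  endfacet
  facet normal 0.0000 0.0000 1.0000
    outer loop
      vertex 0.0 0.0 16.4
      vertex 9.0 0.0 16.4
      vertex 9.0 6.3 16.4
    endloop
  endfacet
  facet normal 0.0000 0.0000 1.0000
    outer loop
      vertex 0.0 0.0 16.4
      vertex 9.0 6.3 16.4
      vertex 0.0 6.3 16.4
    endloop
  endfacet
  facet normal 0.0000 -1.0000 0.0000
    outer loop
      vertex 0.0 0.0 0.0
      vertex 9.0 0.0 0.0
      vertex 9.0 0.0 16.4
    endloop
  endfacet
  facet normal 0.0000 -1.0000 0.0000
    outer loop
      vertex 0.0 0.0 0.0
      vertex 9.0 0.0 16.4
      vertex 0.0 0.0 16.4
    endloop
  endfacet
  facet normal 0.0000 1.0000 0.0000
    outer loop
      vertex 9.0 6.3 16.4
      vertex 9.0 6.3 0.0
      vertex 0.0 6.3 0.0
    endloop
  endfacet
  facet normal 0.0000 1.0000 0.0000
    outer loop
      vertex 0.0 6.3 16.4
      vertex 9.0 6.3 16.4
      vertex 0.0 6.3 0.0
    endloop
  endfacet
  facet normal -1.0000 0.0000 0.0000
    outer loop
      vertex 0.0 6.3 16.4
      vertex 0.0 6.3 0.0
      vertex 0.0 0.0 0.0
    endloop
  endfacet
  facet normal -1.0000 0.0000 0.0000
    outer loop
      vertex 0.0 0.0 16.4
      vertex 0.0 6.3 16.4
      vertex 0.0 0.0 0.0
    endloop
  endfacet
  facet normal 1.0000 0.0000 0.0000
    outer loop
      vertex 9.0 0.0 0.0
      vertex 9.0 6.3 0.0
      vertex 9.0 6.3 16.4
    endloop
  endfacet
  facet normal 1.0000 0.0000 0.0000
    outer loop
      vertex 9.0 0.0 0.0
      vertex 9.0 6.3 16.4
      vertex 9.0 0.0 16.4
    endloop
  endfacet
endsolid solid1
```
; perimeter-only toolpath
G21 ; units = mm
G90 ; absolute positioning
G28 ; home
; layer 1
G0 Z5.5
G0 X0.0 Y0.0
G1 X9.0 Y0.0
G1 X9.0 Y6.3
G1 X0.0 Y6.3
G1 X0.0 Y0.0
; layer 2
G0 Z10.9
G0 X0.0 Y0.0
G1 X9.0 Y0.0
G1 X9.0 Y6.3
G1 X0.0 Y6.3
G1 X0.0 Y0.0
; layer 3
G0 Z16.4
G0 X0.0 Y0.0
G1 X9.0 Y0.0
G1 X9.0 Y6.3
G1 X0.0 Y6.3
G1 X0.0 Y0.0
M2 ; end

The solid is a rectangular box, roughly 9 × 6.3 mm footprint and 16.4 mm tall. Slicing at Δz = 5.5 mm — 3 equal slices spanning the solid's height, so layer i sits at z = i·h/3 — gives 3 non-empty perimeters. Each is a 4-segment closed polygon; G0 lifts to the layer z and rapids to the start vertex, then G1 traces the edges.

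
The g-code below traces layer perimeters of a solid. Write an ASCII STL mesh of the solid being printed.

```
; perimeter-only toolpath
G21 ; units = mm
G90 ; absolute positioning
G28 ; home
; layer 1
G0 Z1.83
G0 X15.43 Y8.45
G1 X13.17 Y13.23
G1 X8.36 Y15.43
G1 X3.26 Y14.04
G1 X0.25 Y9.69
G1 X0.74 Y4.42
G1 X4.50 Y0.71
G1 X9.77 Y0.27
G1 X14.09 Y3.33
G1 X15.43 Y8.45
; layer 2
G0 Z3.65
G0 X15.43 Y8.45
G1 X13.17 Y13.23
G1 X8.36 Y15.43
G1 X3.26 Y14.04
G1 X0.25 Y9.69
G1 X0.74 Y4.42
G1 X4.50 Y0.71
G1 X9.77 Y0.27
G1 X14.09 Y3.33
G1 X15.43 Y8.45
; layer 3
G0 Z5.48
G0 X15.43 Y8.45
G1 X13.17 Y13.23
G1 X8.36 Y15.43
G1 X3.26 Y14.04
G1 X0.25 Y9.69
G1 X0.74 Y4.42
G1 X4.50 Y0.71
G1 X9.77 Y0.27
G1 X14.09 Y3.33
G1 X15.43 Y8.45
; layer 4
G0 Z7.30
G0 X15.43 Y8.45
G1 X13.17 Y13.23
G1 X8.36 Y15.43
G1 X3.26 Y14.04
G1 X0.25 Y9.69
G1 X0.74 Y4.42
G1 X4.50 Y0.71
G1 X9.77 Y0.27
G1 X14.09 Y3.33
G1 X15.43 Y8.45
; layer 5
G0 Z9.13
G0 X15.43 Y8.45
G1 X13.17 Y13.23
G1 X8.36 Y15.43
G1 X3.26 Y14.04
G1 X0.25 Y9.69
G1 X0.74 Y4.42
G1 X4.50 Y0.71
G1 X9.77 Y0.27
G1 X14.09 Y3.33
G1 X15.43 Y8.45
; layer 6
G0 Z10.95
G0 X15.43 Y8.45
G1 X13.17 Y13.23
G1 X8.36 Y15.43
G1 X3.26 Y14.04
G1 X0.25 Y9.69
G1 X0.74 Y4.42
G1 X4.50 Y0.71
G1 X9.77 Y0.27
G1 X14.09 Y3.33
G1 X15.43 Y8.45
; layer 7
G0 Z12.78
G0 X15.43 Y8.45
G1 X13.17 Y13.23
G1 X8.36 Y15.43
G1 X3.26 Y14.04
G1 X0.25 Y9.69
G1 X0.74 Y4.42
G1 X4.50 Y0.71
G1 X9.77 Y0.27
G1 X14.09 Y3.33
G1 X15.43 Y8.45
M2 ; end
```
solid part
  facet normal 0.0000 0.0000 -1.0000
    outer loop
      vertex 8.36 15.43 0.00
      vertex 13.17 13.23 0.00
      vertex 15.43 8.45 0.00
    endloop
  endfacet
  facet normal 0.0000 0.0000 -1.0000
    outer loop
      vertex 3.26 14.04 0.00
      vertex 8.36 15.43 0.00
      vertex 15.43 8.45 0.00
    endloop
  endfacet
  facet normal 0.0000 0.0000 -1.0000
    outer loop
      vertex 0.25 9.69 0.00
      vertex 3.26 14.04 0.00
      vertex 15.43 8.45 0.00
    endloop
  endfacet
  facet normal 0.0000 0.0000 -1.0000
    outer loop
      vertex 0.74 4.42 0.00
      vertex 0.25 9.69 0.00
      vertex 15.43 8.45 0.00
    endloop
  endfacet
  facet normal 0.0000 0.0000 -1.0000
    outer loop
      vertex 4.50 0.71 0.00
      vertex 0.74 4.42 0.00
      vertex 15.43 8.45 0.00
    endloop
  endfacet
  facet normal 0.0000 0.0000 -1.0000
    outer loop
      vertex 9.77 0.27 0.00
      vertex 4.50 0.71 0.00
      vertex 15.43 8.45 0.00
    endloop
  endfacet
  facet normal 0.0000 0.0000 -1.0000
    outer loop
      vertex 14.09 3.33 0.00
      vertex 9.77 0.27 0.00
      vertex 15.43 8.45 0.00
    endloop
  endfacet
  facet normal 0.0000 0.0000 1.0000
    outer loop
      vertex 15.43 8.45 12.78
      vertex 13.17 13.23 12.78
      vertex 8.36 15.43 12.78
    endloop
  endfacet
  facet normal 0.0000 0.0000 1.0000
    outer loop
      vertex 15.43 8.45 12.78
      vertex 8.36 15.43 12.78
      vertex 3.26 14.04 12.78
    endloop
  endfacet
  facet normal 0.0000 0.0000 1.0000
    outer loop
      vertex 15.43 8.45 12.78
      vertex 3.26 14.04 12.78
      vertex 0.25 9.69 12.78
    endloop
  endfacet
  facet normal 0.0000 0.0000 1.0000
    outer loop
      vertex 15.43 8.45 12.78
      vertex 0.25 9.69 12.78
      vertex 0.74 4.42 12.78
    endloop
  endfacet
  facet normal 0.0000 0.0000 1.0000
    outer loop
      vertex 15.43 8.45 12.78
      vertex 0.74 4.42 12.78
      vertex 4.50 0.71 12.78
    endloop
  endfacet
  facet normal 0.0000 0.0000 1.0000
    outer loop
      vertex 15.43 8.45 12.78
      vertex 4.50 0.71 12.78
      vertex 9.77 0.27 12.78
    endloop
  endfacet
  facet normal 0.0000 0.0000 1.0000
    outer loop
      vertex 15.43 8.45 12.78
      vertex 9.77 0.27 12.78
      vertex 14.09 3.33 12.78
    endloop
  endfacet
  facet normal 0.9040 0.4274 0.0000
    outer loop
      vertex 15.43 8.45 0.00
      vertex 13.17 13.23 0.00
      vertex 13.17 13.23 12.78
    endloop
  endfacet
  facet normal 0.9040 0.4274 0.0000
    outer loop
      vertex 15.43 8.45 0.00
      vertex 13.17 13.23 12.78
      vertex 15.43 8.45 12.78
    endloop
  endfacet
  facet normal 0.4159 0.9094 0.0000
    outer loop
      vertex 13.17 13.23 0.00
      vertex 8.36 15.43 0.00
      vertex 8.36 15.43 12.78
    endloop
  endfacet
  facet normal 0.4159 0.9094 0.0000
    outer loop
      vertex 13.17 13.23 0.00
      vertex 8.36 15.43 12.78
      vertex 13.17 13.23 12.78
    endloop
  endfacet
  facet normal -0.2630 0.9648 0.0000
    outer loop
      vertex 8.36 15.43 0.00
      vertex 3.26 14.04 0.00
      vertex 3.26 14.04 12.78
    endloop
  endfacet
  facet normal -0.2630 0.9648 0.0000
    outer loop
      vertex 8.36 15.43 0.00
      vertex 3.26 14.04 12.78
      vertex 8.36 15.43 12.78
    endloop
  endfacet
  facet normal -0.8223 0.5690 0.0000
    outer loop
      vertex 3.26 14.04 0.00
      vertex 0.25 9.69 0.00
      vertex 0.25 9.69 12.78
    endloop
  endfacet
  facet normal -0.8223 0.5690 0.0000
    outer loop
      vertex 3.26 14.04 0.00
      vertex 0.25 9.69 12.78
      vertex 3.26 14.04 12.78
    endloop
  endfacet
  facet normal -0.9957 -0.0926 0.0000
    outer loop
      vertex 0.25 9.69 0.00
      vertex 0.74 4.42 0.00
      vertex 0.74 4.42 12.78
    endloop
  endfacet
  facet normal -0.9957 -0.0926 0.0000
    outer loop
      vertex 0.25 9.69 0.00
      vertex 0.74 4.42 12.78
      vertex 0.25 9.69 12.78
    endloop
  endfacet
  facet normal -0.7024 -0.7118 0.0000
    outer loop
      vertex 0.74 4.42 0.00
      vertex 4.50 0.71 0.00
      vertex 4.50 0.71 12.78
    endloop
  endfacet
  facet normal -0.7024 -0.7118 0.0000
    outer loop
      vertex 0.74 4.42 0.00
      vertex 4.50 0.71 12.78
      vertex 0.74 4.42 12.78
    endloop
  endfacet
  facet normal -0.0832 -0.9965 0.0000
    outer loop
      vertex 4.50 0.71 0.00
      vertex 9.77 0.27 0.00
      vertex 9.77 0.27 12.78
    endloop
  endfacet
  facet normal -0.0832 -0.9965 0.0000
    outer loop
      vertex 4.50 0.71 0.00
      vertex 9.77 0.27 12.78
      vertex 4.50 0.71 12.78
    endloop
  endfacet
  facet normal 0.5780 -0.8160 0.0000
    outer loop
      vertex 9.77 0.27 0.00
      vertex 14.09 3.33 0.00
      vertex 14.09 3.33 12.78
    endloop
  endfacet
  facet normal 0.5780 -0.8160 0.0000
    outer loop
      vertex 9.77 0.27 0.00
      vertex 14.09 3.33 12.78
      vertex 9.77 0.27 12.78
    endloop
  endfacet
  facet normal 0.9674 -0.2532 0.0000
    outer loop
      vertex 14.09 3.33 0.00
      vertex 15.43 8.45 0.00
      vertex 15.43 8.45 12.78
    endloop
  endfacet
  facet normal 0.9674 -0.2532 0.0000
    outer loop
      vertex 14.09 3.33 0.00
      vertex 15.43 8.45 12.78
      vertex 14.09 3.33 12.78
    endloop
  endfacet
endsolid part

The G0 Z moves step by Δz≈1.83 mm. Every layer's G1 loop is the same polygon, so the solid is a straight extrusion of it from z=0 to z≈12.8. Closing with flat bottom and top caps and triangulating gives 32 facets — a regular 9-sided prism (a cylinder approximated with 9 flat sides), circumscribed radius ≈ 7.73 mm, height ≈ 12.8 mm.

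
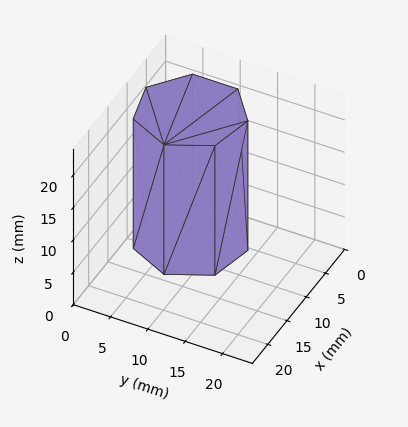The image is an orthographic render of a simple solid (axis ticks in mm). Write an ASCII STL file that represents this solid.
Reading the render: the shape is a regular 7-sided prism (a cylinder approximated with 7 flat sides), circumscribed radius ≈ 7 mm, height ≈ 20 mm (dimensions read to the nearest mm from the axis ticks). For the STL, each face is triangulated and given an outward normal.

solid part
  facet normal 0.0000 0.0000 -1.0000
    outer loop
      vertex 5.442 13.824 0.000
      vertex 11.364 12.473 0.000
      vertex 14.000 7.000 0.000
    endloop
  endfacet
  facet normal 0.0000 0.0000 -1.0000
    outer loop
      vertex 0.693 10.037 0.000
      vertex 5.442 13.824 0.000
      vertex 14.000 7.000 0.000
    endloop
  endfacet
  facet normal 0.0000 0.0000 -1.0000
    outer loop
      vertex 0.693 3.963 0.000
      vertex 0.693 10.037 0.000
      vertex 14.000 7.000 0.000
    endloop
  endfacet
  facet normal 0.0000 0.0000 -1.0000
    outer loop
      vertex 5.442 0.176 0.000
      vertex 0.693 3.963 0.000
      vertex 14.000 7.000 0.000
    endloop
  endfacet
  facet normal 0.0000 0.0000 -1.0000
    outer loop
      vertex 11.364 1.527 0.000
      vertex 5.442 0.176 0.000
      vertex 14.000 7.000 0.000
    endloop
  endfacet
  facet normal 0.0000 0.0000 1.0000
    outer loop
      vertex 14.000 7.000 20.000
      vertex 11.364 12.473 20.000
      vertex 5.442 13.824 20.000
    endloop
  endfacet
  facet normal 0.0000 0.0000 1.0000
    outer loop
      vertex 14.000 7.000 20.000
      vertex 5.442 13.824 20.000
      vertex 0.693 10.037 20.000
    endloop
  endfacet
  facet normal 0.0000 0.0000 1.0000
    outer loop
      vertex 14.000 7.000 20.000
      vertex 0.693 10.037 20.000
      vertex 0.693 3.963 20.000
    endloop
  endfacet
  facet normal 0.0000 0.0000 1.0000
    outer loop
      vertex 14.000 7.000 20.000
      vertex 0.693 3.963 20.000
      vertex 5.442 0.176 20.000
    endloop
  endfacet
  facet normal 0.0000 0.0000 1.0000
    outer loop
      vertex 14.000 7.000 20.000
      vertex 5.442 0.176 20.000
      vertex 11.364 1.527 20.000
    endloop
  endfacet
  facet normal 0.9009 0.4339 0.0000
    outer loop
      vertex 14.000 7.000 0.000
      vertex 11.364 12.473 0.000
      vertex 11.364 12.473 20.000
    endloop
  endfacet
  facet normal 0.9009 0.4339 0.0000
    outer loop
      vertex 14.000 7.000 0.000
      vertex 11.364 12.473 20.000
      vertex 14.000 7.000 20.000
    endloop
  endfacet
  facet normal 0.2224 0.9750 0.0000
    outer loop
      vertex 11.364 12.473 0.000
      vertex 5.442 13.824 0.000
      vertex 5.442 13.824 20.000
    endloop
  endfacet
  facet normal 0.2224 0.9750 0.0000
    outer loop
      vertex 11.364 12.473 0.000
      vertex 5.442 13.824 20.000
      vertex 11.364 12.473 20.000
    endloop
  endfacet
  facet normal -0.6235 0.7818 0.0000
    outer loop
      vertex 5.442 13.824 0.000
      vertex 0.693 10.037 0.000
      vertex 0.693 10.037 20.000
    endloop
  endfacet
  facet normal -0.6235 0.7818 0.0000
    outer loop
      vertex 5.442 13.824 0.000
      vertex 0.693 10.037 20.000
      vertex 5.442 13.824 20.000
    endloop
  endfacet
  facet normal -1.0000 0.0000 0.0000
    outer loop
      vertex 0.693 10.037 0.000
      vertex 0.693 3.963 0.000
      vertex 0.693 3.963 20.000
    endloop
  endfacet
  facet normal -1.0000 0.0000 0.0000
    outer loop
      vertex 0.693 10.037 0.000
      vertex 0.693 3.963 20.000
      vertex 0.693 10.037 20.000
    endloop
  endfacet
  facet normal -0.6235 -0.7818 0.0000
    outer loop
      vertex 0.693 3.963 0.000
      vertex 5.442 0.176 0.000
      vertex 5.442 0.176 20.000
    endloop
  endfacet
  facet normal -0.6235 -0.7818 0.0000
    outer loop
      vertex 0.693 3.963 0.000
      vertex 5.442 0.176 20.000
      vertex 0.693 3.963 20.000
    endloop
  endfacet
  facet normal 0.2224 -0.9750 0.0000
    outer loop
      vertex 5.442 0.176 0.000
      vertex 11.364 1.527 0.000
      vertex 11.364 1.527 20.000
    endloop
  endfacet
  facet normal 0.2224 -0.9750 0.0000
    outer loop
      vertex 5.442 0.176 0.000
      vertex 11.364 1.527 20.000
      vertex 5.442 0.176 20.000
    endloop
  endfacet
  facet normal 0.9009 -0.4339 0.0000
    outer loop
      vertex 11.364 1.527 0.000
      vertex 14.000 7.000 0.000
      vertex 14.000 7.000 20.000
    endloop
  endfacet
  facet normal 0.9009 -0.4339 0.0000
    outer loop
      vertex 11.364 1.527 0.000
      vertex 14.000 7.000 20.000
      vertex 11.364 1.527 20.000
    endloop
  endfacet
endsolid part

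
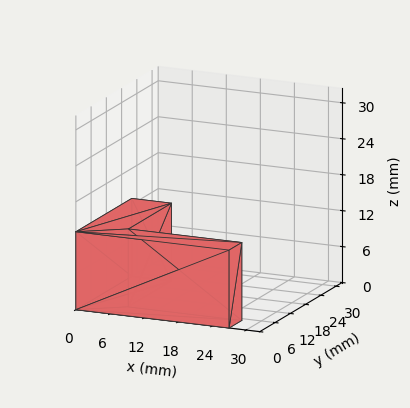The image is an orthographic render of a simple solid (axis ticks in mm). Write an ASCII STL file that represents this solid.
Reading the render: the shape is an L-shaped prism: outer 27 × 22 mm, arm thicknesses ≈ 5 mm (horizontal) and 7 mm (vertical), extruded 13 mm in z (dimensions read to the nearest mm from the axis ticks). For the STL, each face is triangulated and given an outward normal.

solid part
  facet normal 0.0000 0.0000 -1.0000
    outer loop
      vertex 27.0 5.0 0.0
      vertex 27.0 0.0 0.0
      vertex 0.0 0.0 0.0
    endloop
  endfacet
  facet normal 0.0000 0.0000 -1.0000
    outer loop
      vertex 7.0 5.0 0.0
      vertex 27.0 5.0 0.0
      vertex 0.0 0.0 0.0
    endloop
  endfacet
  facet normal 0.0000 0.0000 -1.0000
    outer loop
      vertex 7.0 22.0 0.0
      vertex 7.0 5.0 0.0
      vertex 0.0 0.0 0.0
    endloop
  endfacet
  facet normal 0.0000 0.0000 -1.0000
    outer loop
      vertex 0.0 22.0 0.0
      vertex 7.0 22.0 0.0
      vertex 0.0 0.0 0.0
    endloop
  endfacet
  facet normal 0.0000 0.0000 1.0000
    outer loop
      vertex 0.0 0.0 13.0
      vertex 27.0 0.0 13.0
      vertex 27.0 5.0 13.0
    endloop
  endfacet
  facet normal 0.0000 0.0000 1.0000
    outer loop
      vertex 0.0 0.0 13.0
      vertex 27.0 5.0 13.0
      vertex 7.0 5.0 13.0
    endloop
  endfacet
  facet normal 0.0000 0.0000 1.0000
    outer loop
      vertex 0.0 0.0 13.0
      vertex 7.0 5.0 13.0
      vertex 7.0 22.0 13.0
    endloop
  endfacet
  facet normal 0.0000 0.0000 1.0000
    outer loop
      vertex 0.0 0.0 13.0
      vertex 7.0 22.0 13.0
      vertex 0.0 22.0 13.0
    endloop
  endfacet
  facet normal 0.0000 -1.0000 0.0000
    outer loop
      vertex 0.0 0.0 0.0
      vertex 27.0 0.0 0.0
      vertex 27.0 0.0 13.0
    endloop
  endfacet
  facet normal 0.0000 -1.0000 0.0000
    outer loop
      vertex 0.0 0.0 0.0
      vertex 27.0 0.0 13.0
      vertex 0.0 0.0 13.0
    endloop
  endfacet
  facet normal 1.0000 0.0000 0.0000
    outer loop
      vertex 27.0 0.0 0.0
      vertex 27.0 5.0 0.0
      vertex 27.0 5.0 13.0
    endloop
  endfacet
  facet normal 1.0000 0.0000 0.0000
    outer loop
      vertex 27.0 0.0 0.0
      vertex 27.0 5.0 13.0
      vertex 27.0 0.0 13.0
    endloop
  endfacet
  facet normal 0.0000 1.0000 0.0000
    outer loop
      vertex 27.0 5.0 0.0
      vertex 7.0 5.0 0.0
      vertex 7.0 5.0 13.0
    endloop
  endfacet
  facet normal 0.0000 1.0000 0.0000
    outer loop
      vertex 27.0 5.0 0.0
      vertex 7.0 5.0 13.0
      vertex 27.0 5.0 13.0
    endloop
  endfacet
  facet normal 1.0000 0.0000 0.0000
    outer loop
      vertex 7.0 5.0 0.0
      vertex 7.0 22.0 0.0
      vertex 7.0 22.0 13.0
    endloop
  endfacet
  facet normal 1.0000 0.0000 0.0000
    outer loop
      vertex 7.0 5.0 0.0
      vertex 7.0 22.0 13.0
      vertex 7.0 5.0 13.0
    endloop
  endfacet
  facet normal 0.0000 1.0000 0.0000
    outer loop
      vertex 7.0 22.0 0.0
      vertex 0.0 22.0 0.0
      vertex 0.0 22.0 13.0
    endloop
  endfacet
  facet normal 0.0000 1.0000 0.0000
    outer loop
      vertex 7.0 22.0 0.0
      vertex 0.0 22.0 13.0
      vertex 7.0 22.0 13.0
    endloop
  endfacet
  facet normal -1.0000 0.0000 0.0000
    outer loop
      vertex 0.0 22.0 0.0
      vertex 0.0 0.0 0.0
      vertex 0.0 0.0 13.0
    endloop
  endfacet
  facet normal -1.0000 0.0000 0.0000
    outer loop
      vertex 0.0 22.0 0.0
      vertex 0.0 0.0 13.0
      vertex 0.0 22.0 13.0
    endloop
  endfacet
endsolid part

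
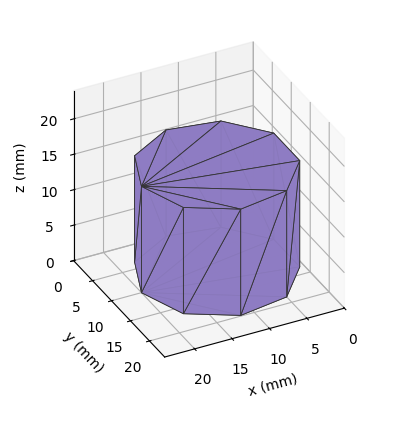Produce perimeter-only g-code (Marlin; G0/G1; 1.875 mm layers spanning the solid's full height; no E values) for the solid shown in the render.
Reading the render: the shape is a regular 9-sided prism (a cylinder approximated with 9 flat sides), circumscribed radius ≈ 10 mm, height ≈ 15 mm (dimensions read to the nearest mm from the axis ticks). For the g-code, the solid's height is divided into equal slices at the stated Δz and each level perimeter traced with G1 moves after a G0 lift.

; perimeter-only toolpath
G21 ; units = mm
G90 ; absolute positioning
G28 ; home
; layer 1
G0 Z1.875
G0 X20.000 Y10.000
G1 X17.660 Y16.428
G1 X11.736 Y19.848
G1 X5.000 Y18.660
G1 X0.603 Y13.420
G1 X0.603 Y6.580
G1 X5.000 Y1.340
G1 X11.736 Y0.152
G1 X17.660 Y3.572
G1 X20.000 Y10.000
; layer 2
G0 Z3.750
G0 X20.000 Y10.000
G1 X17.660 Y16.428
G1 X11.736 Y19.848
G1 X5.000 Y18.660
G1 X0.603 Y13.420
G1 X0.603 Y6.580
G1 X5.000 Y1.340
G1 X11.736 Y0.152
G1 X17.660 Y3.572
G1 X20.000 Y10.000
; layer 3
G0 Z5.625
G0 X20.000 Y10.000
G1 X17.660 Y16.428
G1 X11.736 Y19.848
G1 X5.000 Y18.660
G1 X0.603 Y13.420
G1 X0.603 Y6.580
G1 X5.000 Y1.340
G1 X11.736 Y0.152
G1 X17.660 Y3.572
G1 X20.000 Y10.000
; layer 4
G0 Z7.500
G0 X20.000 Y10.000
G1 X17.660 Y16.428
G1 X11.736 Y19.848
G1 X5.000 Y18.660
G1 X0.603 Y13.420
G1 X0.603 Y6.580
G1 X5.000 Y1.340
G1 X11.736 Y0.152
G1 X17.660 Y3.572
G1 X20.000 Y10.000
; layer 5
G0 Z9.375
G0 X20.000 Y10.000
G1 X17.660 Y16.428
G1 X11.736 Y19.848
G1 X5.000 Y18.660
G1 X0.603 Y13.420
G1 X0.603 Y6.580
G1 X5.000 Y1.340
G1 X11.736 Y0.152
G1 X17.660 Y3.572
G1 X20.000 Y10.000
; layer 6
G0 Z11.250
G0 X20.000 Y10.000
G1 X17.660 Y16.428
G1 X11.736 Y19.848
G1 X5.000 Y18.660
G1 X0.603 Y13.420
G1 X0.603 Y6.580
G1 X5.000 Y1.340
G1 X11.736 Y0.152
G1 X17.660 Y3.572
G1 X20.000 Y10.000
; layer 7
G0 Z13.125
G0 X20.000 Y10.000
G1 X17.660 Y16.428
G1 X11.736 Y19.848
G1 X5.000 Y18.660
G1 X0.603 Y13.420
G1 X0.603 Y6.580
G1 X5.000 Y1.340
G1 X11.736 Y0.152
G1 X17.660 Y3.572
G1 X20.000 Y10.000
; layer 8
G0 Z15.000
G0 X20.000 Y10.000
G1 X17.660 Y16.428
G1 X11.736 Y19.848
G1 X5.000 Y18.660
G1 X0.603 Y13.420
G1 X0.603 Y6.580
G1 X5.000 Y1.340
G1 X11.736 Y0.152
G1 X17.660 Y3.572
G1 X20.000 Y10.000
M2 ; end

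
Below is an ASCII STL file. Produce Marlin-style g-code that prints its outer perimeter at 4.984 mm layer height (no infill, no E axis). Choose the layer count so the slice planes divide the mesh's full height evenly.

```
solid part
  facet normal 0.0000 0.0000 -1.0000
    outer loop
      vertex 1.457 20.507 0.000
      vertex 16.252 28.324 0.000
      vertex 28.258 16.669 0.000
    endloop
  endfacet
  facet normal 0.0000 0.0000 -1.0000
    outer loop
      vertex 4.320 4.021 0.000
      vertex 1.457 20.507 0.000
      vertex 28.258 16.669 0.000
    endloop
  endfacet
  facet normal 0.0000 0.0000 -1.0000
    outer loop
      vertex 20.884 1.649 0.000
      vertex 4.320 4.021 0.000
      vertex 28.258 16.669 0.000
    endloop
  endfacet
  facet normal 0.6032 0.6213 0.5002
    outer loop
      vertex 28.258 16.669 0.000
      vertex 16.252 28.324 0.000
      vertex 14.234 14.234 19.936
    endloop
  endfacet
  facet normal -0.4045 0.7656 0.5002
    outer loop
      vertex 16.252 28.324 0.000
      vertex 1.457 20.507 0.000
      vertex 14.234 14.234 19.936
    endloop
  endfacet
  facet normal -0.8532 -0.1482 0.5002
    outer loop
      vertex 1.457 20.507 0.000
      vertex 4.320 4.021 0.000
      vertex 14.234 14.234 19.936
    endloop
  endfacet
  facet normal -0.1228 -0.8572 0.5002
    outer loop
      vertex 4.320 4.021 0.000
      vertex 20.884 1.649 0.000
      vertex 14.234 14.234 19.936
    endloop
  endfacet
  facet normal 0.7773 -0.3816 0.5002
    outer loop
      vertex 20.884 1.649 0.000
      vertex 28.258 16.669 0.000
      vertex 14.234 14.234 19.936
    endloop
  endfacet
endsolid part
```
; perimeter-only toolpath
G21 ; units = mm
G90 ; absolute positioning
G28 ; home
; layer 1
G0 Z4.984
G0 X24.752 Y16.060
G1 X15.748 Y24.802
G1 X4.651 Y18.939
G1 X6.799 Y6.574
G1 X19.221 Y4.795
G1 X24.752 Y16.060
; layer 2
G0 Z9.968
G0 X21.246 Y15.451
G1 X15.243 Y21.279
G1 X7.846 Y17.370
G1 X9.277 Y9.127
G1 X17.559 Y7.941
G1 X21.246 Y15.451
; layer 3
G0 Z14.952
G0 X17.740 Y14.843
G1 X14.738 Y17.756
G1 X11.040 Y15.802
G1 X11.755 Y11.681
G1 X15.896 Y11.088
G1 X17.740 Y14.843
M2 ; end

The solid is a regular 5-sided pyramid, base circumscribed radius ≈ 14.2 mm, apex at z ≈ 19.9 mm. Slicing at Δz = 4.984 mm — 4 equal slices spanning the solid's height, so layer i sits at z = i·h/4 — gives 3 non-empty perimeters. Each is a 5-segment closed polygon; G0 lifts to the layer z and rapids to the start vertex, then G1 traces the edges. The cross-section shrinks linearly with z (the slice at the apex is degenerate and omitted).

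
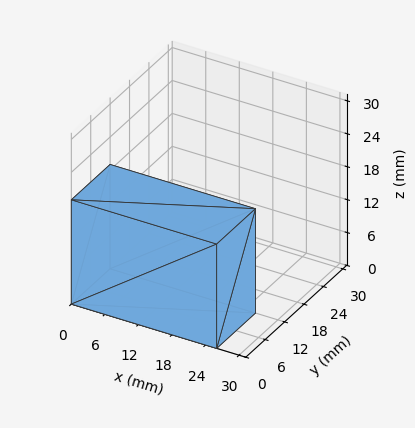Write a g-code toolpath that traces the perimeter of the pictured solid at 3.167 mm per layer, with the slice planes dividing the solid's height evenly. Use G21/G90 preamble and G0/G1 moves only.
Reading the render: the shape is a rectangular box, roughly 26 × 12 mm footprint and 19 mm tall (dimensions read to the nearest mm from the axis ticks). For the g-code, the solid's height is divided into equal slices at the stated Δz and each level perimeter traced with G1 moves after a G0 lift.

; perimeter-only toolpath
G21 ; units = mm
G90 ; absolute positioning
G28 ; home
; layer 1
G0 Z3.167
G0 X0.000 Y0.000
G1 X26.000 Y0.000
G1 X26.000 Y12.000
G1 X0.000 Y12.000
G1 X0.000 Y0.000
; layer 2
G0 Z6.333
G0 X0.000 Y0.000
G1 X26.000 Y0.000
G1 X26.000 Y12.000
G1 X0.000 Y12.000
G1 X0.000 Y0.000
; layer 3
G0 Z9.500
G0 X0.000 Y0.000
G1 X26.000 Y0.000
G1 X26.000 Y12.000
G1 X0.000 Y12.000
G1 X0.000 Y0.000
; layer 4
G0 Z12.667
G0 X0.000 Y0.000
G1 X26.000 Y0.000
G1 X26.000 Y12.000
G1 X0.000 Y12.000
G1 X0.000 Y0.000
; layer 5
G0 Z15.833
G0 X0.000 Y0.000
G1 X26.000 Y0.000
G1 X26.000 Y12.000
G1 X0.000 Y12.000
G1 X0.000 Y0.000
; layer 6
G0 Z19.000
G0 X0.000 Y0.000
G1 X26.000 Y0.000
G1 X26.000 Y12.000
G1 X0.000 Y12.000
G1 X0.000 Y0.000
M2 ; end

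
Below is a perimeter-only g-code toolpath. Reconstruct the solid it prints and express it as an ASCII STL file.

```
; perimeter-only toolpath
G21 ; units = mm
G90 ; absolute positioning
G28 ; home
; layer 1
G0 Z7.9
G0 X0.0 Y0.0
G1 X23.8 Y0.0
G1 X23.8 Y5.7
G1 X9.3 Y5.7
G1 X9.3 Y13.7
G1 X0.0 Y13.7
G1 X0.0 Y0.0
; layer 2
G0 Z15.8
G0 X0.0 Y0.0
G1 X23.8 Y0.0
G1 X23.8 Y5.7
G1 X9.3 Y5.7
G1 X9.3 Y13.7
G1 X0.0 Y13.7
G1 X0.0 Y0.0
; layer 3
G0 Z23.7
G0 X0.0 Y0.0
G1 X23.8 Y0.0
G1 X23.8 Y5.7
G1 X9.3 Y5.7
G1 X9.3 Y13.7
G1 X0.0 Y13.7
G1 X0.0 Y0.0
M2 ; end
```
solid part
  facet normal 0.0000 0.0000 -1.0000
    outer loop
      vertex 23.8 5.7 0.0
      vertex 23.8 0.0 0.0
      vertex 0.0 0.0 0.0
    endloop
  endfacet
  facet normal 0.0000 0.0000 -1.0000
    outer loop
      vertex 9.3 5.7 0.0
      vertex 23.8 5.7 0.0
      vertex 0.0 0.0 0.0
    endloop
  endfacet
  facet normal 0.0000 0.0000 -1.0000
    outer loop
      vertex 9.3 13.7 0.0
      vertex 9.3 5.7 0.0
      vertex 0.0 0.0 0.0
    endloop
  endfacet
  facet normal 0.0000 0.0000 -1.0000
    outer loop
      vertex 0.0 13.7 0.0
      vertex 9.3 13.7 0.0
      vertex 0.0 0.0 0.0
    endloop
  endfacet
  facet normal 0.0000 0.0000 1.0000
    outer loop
      vertex 0.0 0.0 23.7
      vertex 23.8 0.0 23.7
      vertex 23.8 5.7 23.7
    endloop
  endfacet
  facet normal 0.0000 0.0000 1.0000
    outer loop
      vertex 0.0 0.0 23.7
      vertex 23.8 5.7 23.7
      vertex 9.3 5.7 23.7
    endloop
  endfacet
  facet normal 0.0000 0.0000 1.0000
    outer loop
      vertex 0.0 0.0 23.7
      vertex 9.3 5.7 23.7
      vertex 9.3 13.7 23.7
    endloop
  endfacet
  facet normal 0.0000 0.0000 1.0000
    outer loop
      vertex 0.0 0.0 23.7
      vertex 9.3 13.7 23.7
      vertex 0.0 13.7 23.7
    endloop
  endfacet
  facet normal 0.0000 -1.0000 0.0000
    outer loop
      vertex 0.0 0.0 0.0
      vertex 23.8 0.0 0.0
      vertex 23.8 0.0 23.7
    endloop
  endfacet
  facet normal 0.0000 -1.0000 0.0000
    outer loop
      vertex 0.0 0.0 0.0
      vertex 23.8 0.0 23.7
      vertex 0.0 0.0 23.7
    endloop
  endfacet
  facet normal 1.0000 0.0000 0.0000
    outer loop
      vertex 23.8 0.0 0.0
      vertex 23.8 5.7 0.0
      vertex 23.8 5.7 23.7
    endloop
  endfacet
  facet normal 1.0000 0.0000 0.0000
    outer loop
      vertex 23.8 0.0 0.0
      vertex 23.8 5.7 23.7
      vertex 23.8 0.0 23.7
    endloop
  endfacet
  facet normal 0.0000 1.0000 0.0000
    outer loop
      vertex 23.8 5.7 0.0
      vertex 9.3 5.7 0.0
      vertex 9.3 5.7 23.7
    endloop
  endfacet
  facet normal 0.0000 1.0000 0.0000
    outer loop
      vertex 23.8 5.7 0.0
      vertex 9.3 5.7 23.7
      vertex 23.8 5.7 23.7
    endloop
  endfacet
  facet normal 1.0000 0.0000 0.0000
    outer loop
      vertex 9.3 5.7 0.0
      vertex 9.3 13.7 0.0
      vertex 9.3 13.7 23.7
    endloop
  endfacet
  facet normal 1.0000 0.0000 0.0000
    outer loop
      vertex 9.3 5.7 0.0
      vertex 9.3 13.7 23.7
      vertex 9.3 5.7 23.7
    endloop
  endfacet
  facet normal 0.0000 1.0000 0.0000
    outer loop
      vertex 9.3 13.7 0.0
      vertex 0.0 13.7 0.0
      vertex 0.0 13.7 23.7
    endloop
  endfacet
  facet normal 0.0000 1.0000 0.0000
    outer loop
      vertex 9.3 13.7 0.0
      vertex 0.0 13.7 23.7
      vertex 9.3 13.7 23.7
    endloop
  endfacet
  facet normal -1.0000 0.0000 0.0000
    outer loop
      vertex 0.0 13.7 0.0
      vertex 0.0 0.0 0.0
      vertex 0.0 0.0 23.7
    endloop
  endfacet
  facet normal -1.0000 0.0000 0.0000
    outer loop
      vertex 0.0 13.7 0.0
      vertex 0.0 0.0 23.7
      vertex 0.0 13.7 23.7
    endloop
  endfacet
endsolid part

The G0 Z moves step by Δz≈7.9 mm. Every layer's G1 loop is the same polygon, so the solid is a straight extrusion of it from z=0 to z≈23.7. Closing with flat bottom and top caps and triangulating gives 20 facets — an L-shaped prism: outer 23.8 × 13.7 mm, arm thicknesses ≈ 5.7 mm (horizontal) and 9.3 mm (vertical), extruded 23.7 mm in z.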